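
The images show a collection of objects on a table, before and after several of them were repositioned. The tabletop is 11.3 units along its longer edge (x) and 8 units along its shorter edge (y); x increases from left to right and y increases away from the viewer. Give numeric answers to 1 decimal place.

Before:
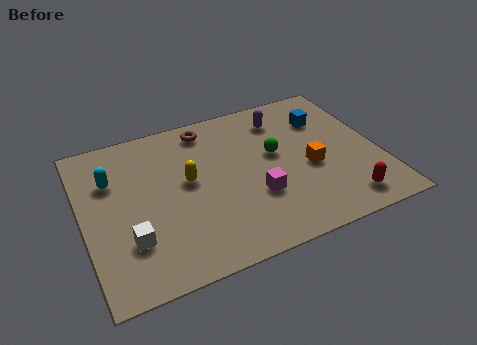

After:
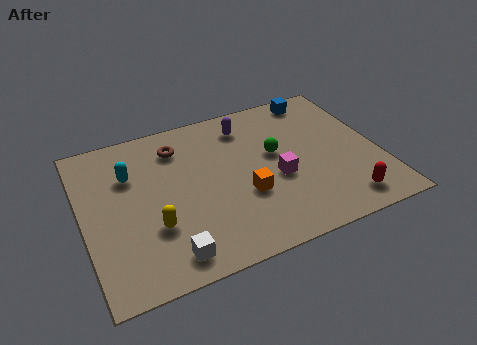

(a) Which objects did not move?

the green sphere and the red capsule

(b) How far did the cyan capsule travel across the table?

0.7

The cyan capsule was near (1.2, 5.5) before and (1.9, 5.5) after, so it travelled √(0.7² + 0.0²) ≈ 0.7 units.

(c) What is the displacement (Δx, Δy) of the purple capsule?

(-1.4, 0.1)

The purple capsule started near (7.9, 6.4) and ended near (6.5, 6.5).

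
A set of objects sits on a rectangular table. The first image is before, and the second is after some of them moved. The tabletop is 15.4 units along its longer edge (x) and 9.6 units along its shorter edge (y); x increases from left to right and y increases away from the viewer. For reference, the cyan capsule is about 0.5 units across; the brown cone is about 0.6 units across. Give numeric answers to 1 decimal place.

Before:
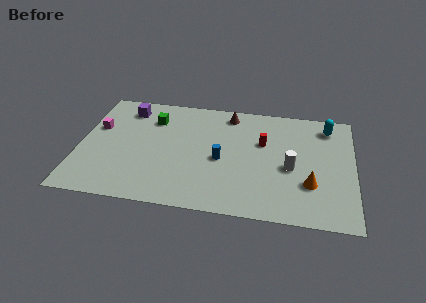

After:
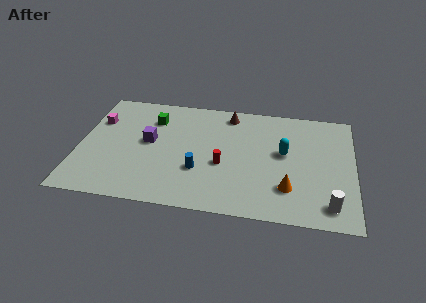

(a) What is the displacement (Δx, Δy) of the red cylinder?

(-2.2, -2.2)

The red cylinder started near (10.3, 6.1) and ended near (8.1, 3.9).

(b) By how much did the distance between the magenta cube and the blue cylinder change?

-0.5

The distance was about 7.3 in the first image and 6.8 in the second, so they moved 0.5 units closer together.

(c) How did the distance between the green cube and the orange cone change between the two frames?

-0.8

The distance was about 9.9 in the first image and 9.1 in the second, so they moved 0.8 units closer together.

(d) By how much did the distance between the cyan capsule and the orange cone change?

-2.2

The distance was about 5.1 in the first image and 2.9 in the second, so they moved 2.2 units closer together.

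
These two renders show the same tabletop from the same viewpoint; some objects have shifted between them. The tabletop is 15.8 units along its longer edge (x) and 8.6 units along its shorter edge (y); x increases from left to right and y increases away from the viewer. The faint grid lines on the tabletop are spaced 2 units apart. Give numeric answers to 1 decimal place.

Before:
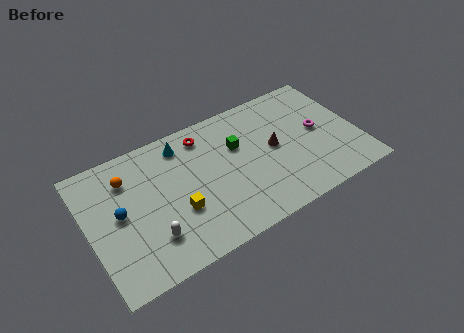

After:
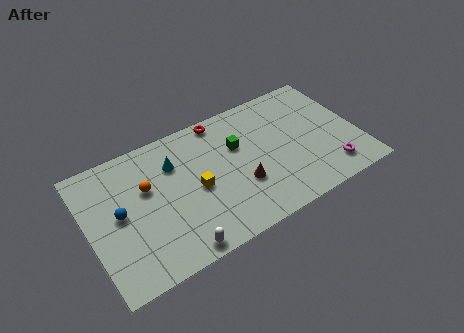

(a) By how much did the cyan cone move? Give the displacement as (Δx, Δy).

(-0.6, -1.0)

The cyan cone started near (5.8, 7.2) and ended near (5.2, 6.2).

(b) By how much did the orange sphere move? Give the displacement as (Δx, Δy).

(1.0, -1.1)

The orange sphere was at about (2.5, 6.5) and moved to about (3.5, 5.4).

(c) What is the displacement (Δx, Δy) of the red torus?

(1.1, 0.6)

From the two frames, the red torus sits at roughly (7.1, 7.2) before and (8.2, 7.8) after.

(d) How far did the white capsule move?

1.9

From (3.3, 2.2) to (4.6, 0.8), the white capsule covered √(1.3² + 1.4²) ≈ 1.9 units.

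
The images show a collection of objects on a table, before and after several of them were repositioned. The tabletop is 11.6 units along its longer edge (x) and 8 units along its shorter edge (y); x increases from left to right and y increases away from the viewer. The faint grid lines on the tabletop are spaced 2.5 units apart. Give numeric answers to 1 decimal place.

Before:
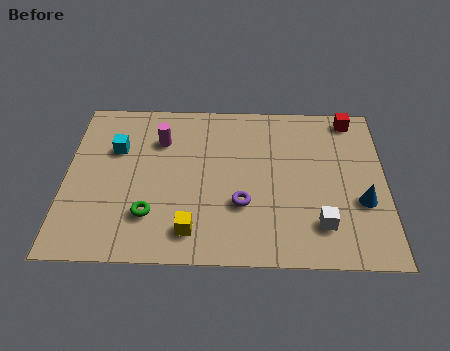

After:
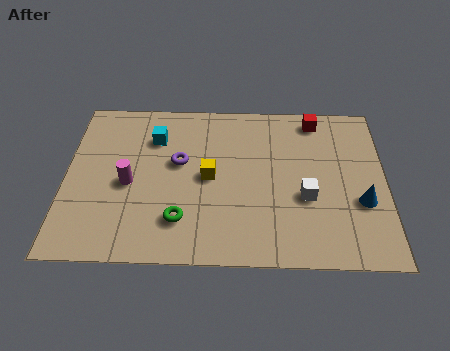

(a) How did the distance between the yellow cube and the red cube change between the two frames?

-3.2

The distance was about 8.1 in the first image and 4.9 in the second, so they moved 3.2 units closer together.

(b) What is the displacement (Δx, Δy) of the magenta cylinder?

(-1.1, -2.2)

From the two frames, the magenta cylinder sits at roughly (3.4, 5.8) before and (2.3, 3.6) after.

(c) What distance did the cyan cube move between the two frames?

1.5

From (1.8, 5.3) to (3.2, 5.9), the cyan cube covered √(1.4² + 0.6²) ≈ 1.5 units.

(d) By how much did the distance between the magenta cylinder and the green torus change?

-1.2

The distance was about 3.7 in the first image and 2.5 in the second, so they moved 1.2 units closer together.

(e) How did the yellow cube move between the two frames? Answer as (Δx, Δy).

(0.6, 2.6)

The yellow cube started near (4.6, 1.4) and ended near (5.2, 4.0).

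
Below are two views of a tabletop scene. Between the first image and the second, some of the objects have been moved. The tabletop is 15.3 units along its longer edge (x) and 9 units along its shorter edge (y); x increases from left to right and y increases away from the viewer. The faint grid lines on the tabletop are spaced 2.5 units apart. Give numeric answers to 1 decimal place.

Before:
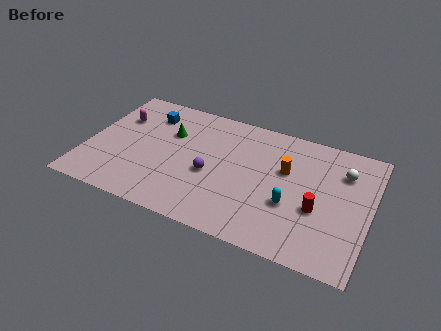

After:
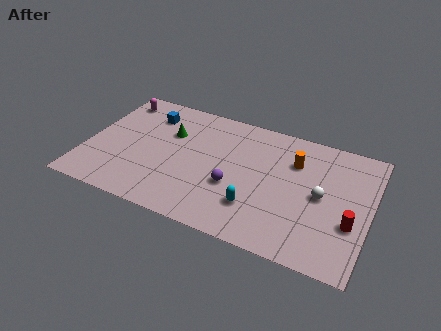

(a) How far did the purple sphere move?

1.4

The purple sphere was near (6.8, 3.8) before and (8.1, 3.4) after, so it travelled √(1.3² + 0.4²) ≈ 1.4 units.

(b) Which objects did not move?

the blue cube and the green cone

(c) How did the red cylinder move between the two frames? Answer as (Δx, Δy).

(1.8, -0.3)

The red cylinder was at about (12.6, 3.5) and moved to about (14.4, 3.2).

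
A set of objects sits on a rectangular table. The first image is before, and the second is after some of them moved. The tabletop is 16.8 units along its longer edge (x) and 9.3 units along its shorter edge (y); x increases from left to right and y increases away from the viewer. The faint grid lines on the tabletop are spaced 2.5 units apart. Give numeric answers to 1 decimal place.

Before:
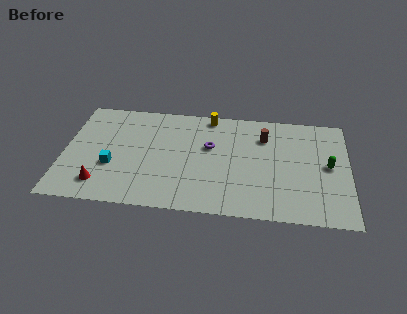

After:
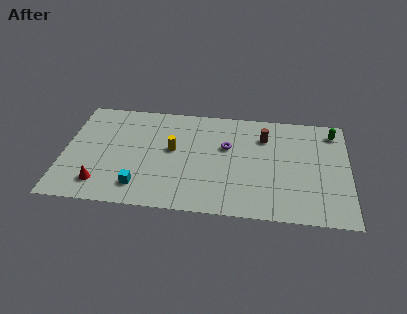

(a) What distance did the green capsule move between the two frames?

3.0

The green capsule was near (15.6, 4.8) before and (15.9, 7.8) after, so it travelled √(0.3² + 3.0²) ≈ 3.0 units.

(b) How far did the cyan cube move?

2.3

From (2.9, 3.4) to (4.6, 1.8), the cyan cube covered √(1.7² + 1.6²) ≈ 2.3 units.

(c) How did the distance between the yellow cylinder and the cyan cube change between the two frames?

-3.7

Before: roughly 7.5 units apart; after: 3.8. That's 3.7 units closer together.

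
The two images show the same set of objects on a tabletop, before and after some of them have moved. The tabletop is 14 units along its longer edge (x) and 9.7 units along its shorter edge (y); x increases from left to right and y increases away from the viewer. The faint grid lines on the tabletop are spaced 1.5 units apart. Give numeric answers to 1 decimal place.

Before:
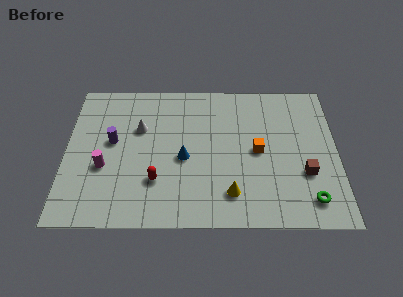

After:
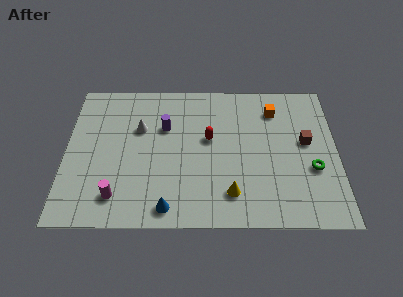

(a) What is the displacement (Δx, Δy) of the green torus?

(0.2, 2.0)

The green torus was at about (12.5, 1.6) and moved to about (12.7, 3.6).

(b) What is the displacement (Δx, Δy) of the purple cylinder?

(2.7, 1.0)

The purple cylinder started near (2.4, 5.4) and ended near (5.1, 6.4).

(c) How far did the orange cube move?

2.9

The orange cube moved from about (9.9, 4.8) to (10.8, 7.6), a distance of √(0.9² + 2.8²) ≈ 2.9.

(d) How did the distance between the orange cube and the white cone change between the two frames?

+0.8

Before: roughly 6.3 units apart; after: 7.1. That's 0.8 units further apart.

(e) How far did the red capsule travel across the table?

3.9

The red capsule moved from about (4.7, 2.8) to (7.4, 5.6), a distance of √(2.7² + 2.8²) ≈ 3.9.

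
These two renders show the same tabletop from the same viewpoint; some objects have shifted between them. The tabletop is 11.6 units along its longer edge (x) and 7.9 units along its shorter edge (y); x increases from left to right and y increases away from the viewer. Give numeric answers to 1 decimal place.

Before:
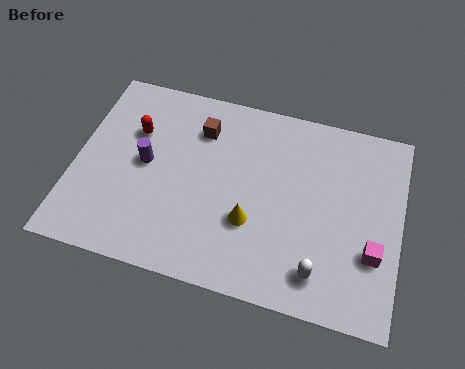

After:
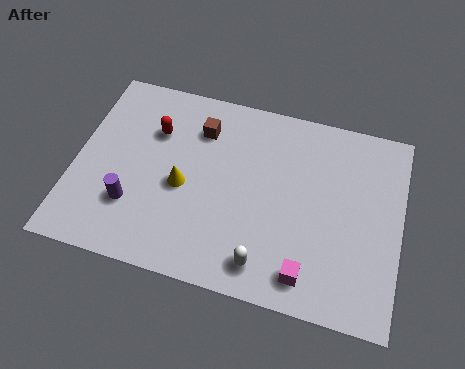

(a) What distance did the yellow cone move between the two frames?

2.6

From (6.4, 2.7) to (3.9, 3.5), the yellow cone covered √(2.5² + 0.8²) ≈ 2.6 units.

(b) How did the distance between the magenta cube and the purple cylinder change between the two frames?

-1.9

The distance was about 8.3 in the first image and 6.4 in the second, so they moved 1.9 units closer together.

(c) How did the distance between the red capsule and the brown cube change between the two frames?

-0.7

They were about 2.4 units apart before and 1.7 after — 0.7 units closer together.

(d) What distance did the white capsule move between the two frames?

1.9

The white capsule was near (8.9, 1.4) before and (7.0, 1.2) after, so it travelled √(1.9² + 0.2²) ≈ 1.9 units.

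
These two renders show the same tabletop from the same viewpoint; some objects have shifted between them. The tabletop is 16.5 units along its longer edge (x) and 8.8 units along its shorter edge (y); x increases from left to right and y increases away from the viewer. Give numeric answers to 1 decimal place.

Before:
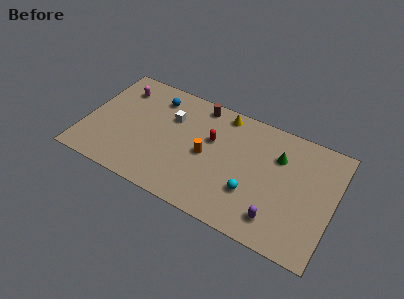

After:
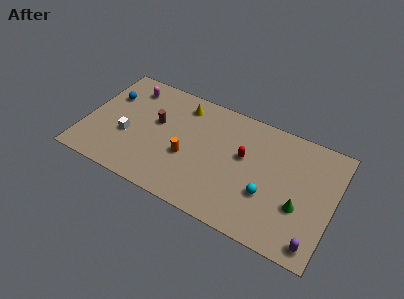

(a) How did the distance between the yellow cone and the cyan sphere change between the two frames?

+1.9

They were about 5.6 units apart before and 7.5 after — 1.9 units further apart.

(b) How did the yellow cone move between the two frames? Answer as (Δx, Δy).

(-2.7, -0.5)

The yellow cone was at about (8.8, 7.8) and moved to about (6.1, 7.3).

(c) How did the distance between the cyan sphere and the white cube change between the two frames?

+2.8

They were about 6.6 units apart before and 9.4 after — 2.8 units further apart.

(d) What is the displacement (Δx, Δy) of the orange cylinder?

(-1.2, -0.7)

From the two frames, the orange cylinder sits at roughly (8.1, 4.2) before and (6.9, 3.5) after.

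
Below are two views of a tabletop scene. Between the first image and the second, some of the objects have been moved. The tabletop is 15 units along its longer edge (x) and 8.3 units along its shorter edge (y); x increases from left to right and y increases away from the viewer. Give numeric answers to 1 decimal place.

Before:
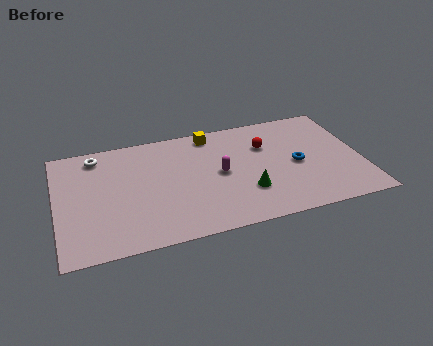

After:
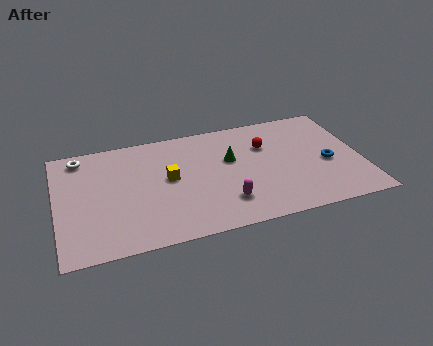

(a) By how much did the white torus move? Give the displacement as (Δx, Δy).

(-0.8, 0.1)

The white torus was at about (2.1, 7.1) and moved to about (1.3, 7.2).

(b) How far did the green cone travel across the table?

2.7

The green cone moved from about (9.2, 2.5) to (8.6, 5.1), a distance of √(0.6² + 2.6²) ≈ 2.7.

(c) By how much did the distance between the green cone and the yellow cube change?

-1.8

The distance was about 5.0 in the first image and 3.2 in the second, so they moved 1.8 units closer together.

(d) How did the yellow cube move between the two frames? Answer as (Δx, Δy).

(-2.3, -2.8)

From the two frames, the yellow cube sits at roughly (7.8, 7.3) before and (5.5, 4.5) after.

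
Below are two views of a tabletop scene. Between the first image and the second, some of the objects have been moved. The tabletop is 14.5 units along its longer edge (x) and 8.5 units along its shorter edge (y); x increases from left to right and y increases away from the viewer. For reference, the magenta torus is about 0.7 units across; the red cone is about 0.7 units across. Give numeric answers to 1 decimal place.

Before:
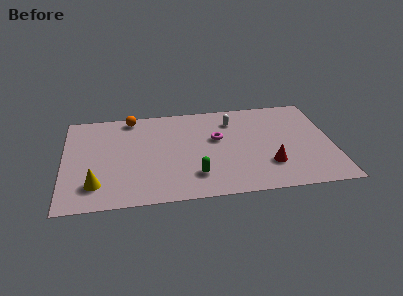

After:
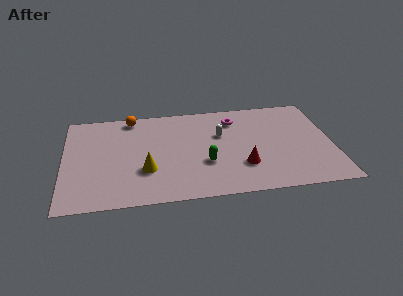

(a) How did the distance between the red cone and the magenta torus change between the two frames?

+0.4

The distance was about 3.8 in the first image and 4.2 in the second, so they moved 0.4 units further apart.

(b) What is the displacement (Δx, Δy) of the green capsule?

(0.6, 1.0)

From the two frames, the green capsule sits at roughly (7.0, 2.0) before and (7.6, 3.0) after.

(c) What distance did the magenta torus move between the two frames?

1.9

The magenta torus moved from about (8.3, 5.1) to (9.3, 6.7), a distance of √(1.0² + 1.6²) ≈ 1.9.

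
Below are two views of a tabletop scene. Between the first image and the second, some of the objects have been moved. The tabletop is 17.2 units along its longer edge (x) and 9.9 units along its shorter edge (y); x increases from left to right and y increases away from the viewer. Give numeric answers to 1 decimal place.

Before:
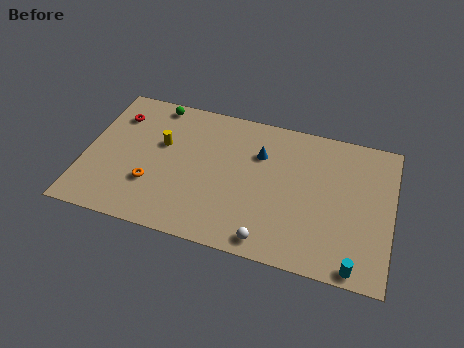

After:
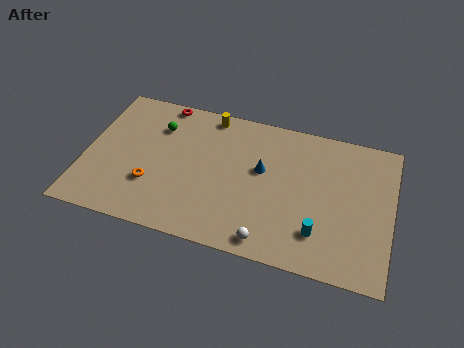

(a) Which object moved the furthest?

the yellow cylinder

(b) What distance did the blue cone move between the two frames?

1.1

The blue cone moved from about (9.7, 6.9) to (9.9, 5.8), a distance of √(0.2² + 1.1²) ≈ 1.1.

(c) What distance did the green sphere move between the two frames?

1.6

The green sphere moved from about (3.6, 8.9) to (3.9, 7.3), a distance of √(0.3² + 1.6²) ≈ 1.6.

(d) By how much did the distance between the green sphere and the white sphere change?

-1.4

The distance was about 10.5 in the first image and 9.1 in the second, so they moved 1.4 units closer together.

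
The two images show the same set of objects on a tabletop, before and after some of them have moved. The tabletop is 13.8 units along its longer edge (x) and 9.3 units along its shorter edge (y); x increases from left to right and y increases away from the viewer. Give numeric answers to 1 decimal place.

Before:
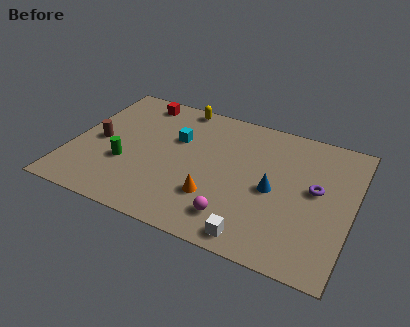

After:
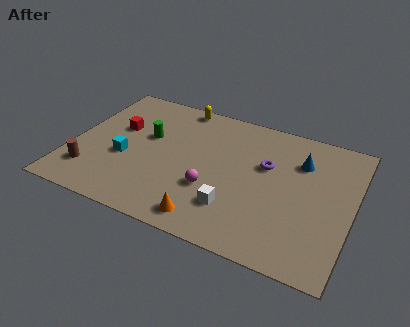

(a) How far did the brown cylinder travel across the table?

2.3

The brown cylinder moved from about (1.3, 4.4) to (1.2, 2.1), a distance of √(0.1² + 2.3²) ≈ 2.3.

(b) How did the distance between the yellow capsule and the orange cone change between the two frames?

+1.4

The distance was about 6.3 in the first image and 7.7 in the second, so they moved 1.4 units further apart.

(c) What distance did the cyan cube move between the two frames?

3.3

The cyan cube was near (5.0, 6.0) before and (2.7, 3.7) after, so it travelled √(2.3² + 2.3²) ≈ 3.3 units.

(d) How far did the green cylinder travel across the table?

2.4

From (2.8, 3.3) to (3.6, 5.6), the green cylinder covered √(0.8² + 2.3²) ≈ 2.4 units.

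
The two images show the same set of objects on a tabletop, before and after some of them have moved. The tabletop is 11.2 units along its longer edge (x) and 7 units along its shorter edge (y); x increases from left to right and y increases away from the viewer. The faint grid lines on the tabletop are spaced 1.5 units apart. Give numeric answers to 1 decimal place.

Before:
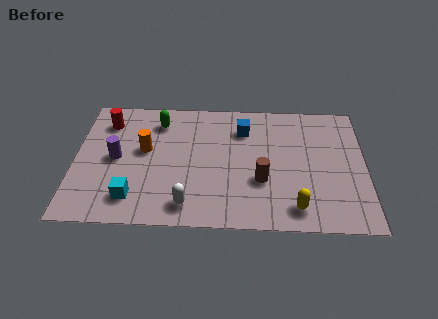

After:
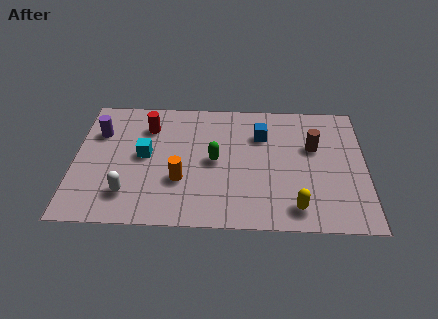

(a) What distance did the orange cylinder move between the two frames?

2.1

The orange cylinder was near (2.7, 4.0) before and (4.1, 2.4) after, so it travelled √(1.4² + 1.6²) ≈ 2.1 units.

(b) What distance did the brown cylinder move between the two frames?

2.8

The brown cylinder moved from about (7.2, 2.5) to (9.2, 4.4), a distance of √(2.0² + 1.9²) ≈ 2.8.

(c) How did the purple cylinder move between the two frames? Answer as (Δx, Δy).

(-0.7, 1.4)

The purple cylinder started near (1.6, 3.5) and ended near (0.9, 4.9).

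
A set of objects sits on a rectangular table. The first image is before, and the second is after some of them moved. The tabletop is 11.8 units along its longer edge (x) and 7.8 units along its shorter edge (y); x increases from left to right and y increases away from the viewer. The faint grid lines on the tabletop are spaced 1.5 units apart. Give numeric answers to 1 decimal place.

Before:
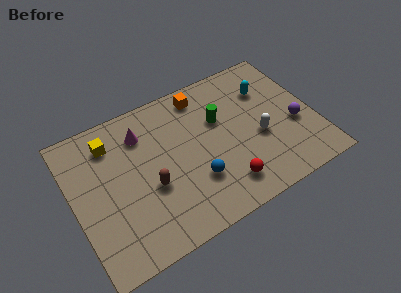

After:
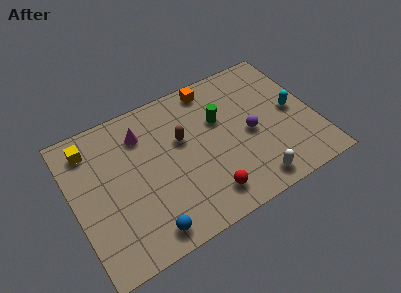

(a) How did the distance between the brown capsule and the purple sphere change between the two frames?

-3.8

The distance was about 7.2 in the first image and 3.4 in the second, so they moved 3.8 units closer together.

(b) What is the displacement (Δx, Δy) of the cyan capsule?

(1.0, -1.7)

The cyan capsule started near (9.8, 5.6) and ended near (10.8, 3.9).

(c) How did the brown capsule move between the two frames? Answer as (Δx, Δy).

(1.8, 1.7)

The brown capsule started near (3.6, 3.1) and ended near (5.4, 4.8).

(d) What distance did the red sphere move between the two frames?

0.9

The red sphere was near (7.0, 1.5) before and (6.1, 1.4) after, so it travelled √(0.9² + 0.1²) ≈ 0.9 units.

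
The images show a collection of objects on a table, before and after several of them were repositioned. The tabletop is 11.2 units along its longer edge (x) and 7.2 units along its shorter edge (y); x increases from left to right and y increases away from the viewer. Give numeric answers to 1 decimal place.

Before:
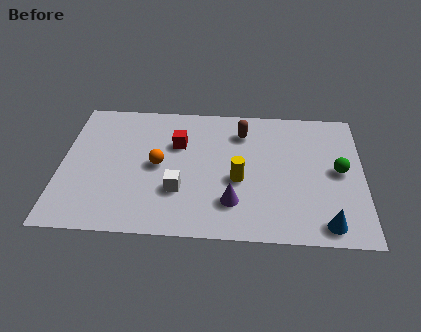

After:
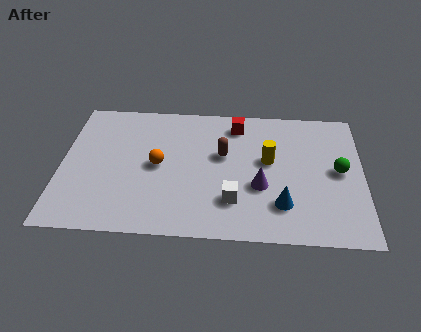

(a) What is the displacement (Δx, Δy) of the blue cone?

(-1.6, 0.9)

From the two frames, the blue cone sits at roughly (9.8, 0.9) before and (8.2, 1.8) after.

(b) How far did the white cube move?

2.0

From (4.4, 2.3) to (6.4, 1.9), the white cube covered √(2.0² + 0.4²) ≈ 2.0 units.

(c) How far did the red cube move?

2.5

The red cube moved from about (4.3, 4.8) to (6.5, 6.0), a distance of √(2.2² + 1.2²) ≈ 2.5.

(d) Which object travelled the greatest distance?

the red cube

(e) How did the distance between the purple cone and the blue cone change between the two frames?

-2.3

The distance was about 3.5 in the first image and 1.2 in the second, so they moved 2.3 units closer together.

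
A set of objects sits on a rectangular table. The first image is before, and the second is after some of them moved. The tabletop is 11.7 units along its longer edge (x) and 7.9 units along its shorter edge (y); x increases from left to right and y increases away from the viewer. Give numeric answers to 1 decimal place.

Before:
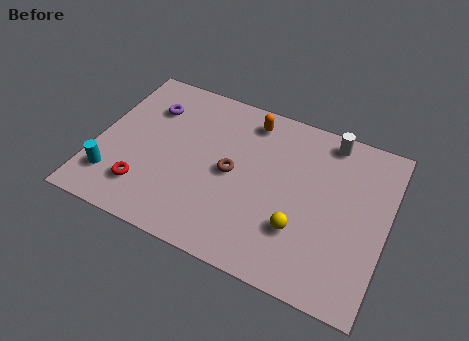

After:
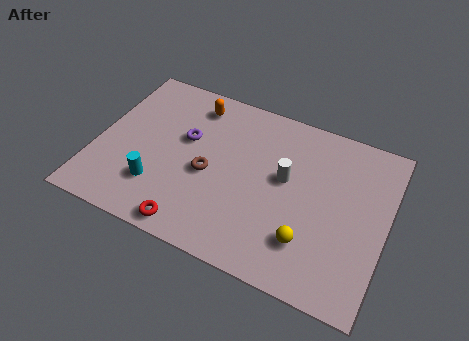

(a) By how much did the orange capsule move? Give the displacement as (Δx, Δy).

(-2.3, -0.1)

The orange capsule was at about (5.9, 6.7) and moved to about (3.6, 6.6).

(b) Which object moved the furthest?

the white cylinder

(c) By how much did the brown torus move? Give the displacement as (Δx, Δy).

(-0.9, -0.4)

The brown torus was at about (5.5, 3.9) and moved to about (4.6, 3.5).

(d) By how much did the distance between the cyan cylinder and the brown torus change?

-2.7

Before: roughly 5.1 units apart; after: 2.4. That's 2.7 units closer together.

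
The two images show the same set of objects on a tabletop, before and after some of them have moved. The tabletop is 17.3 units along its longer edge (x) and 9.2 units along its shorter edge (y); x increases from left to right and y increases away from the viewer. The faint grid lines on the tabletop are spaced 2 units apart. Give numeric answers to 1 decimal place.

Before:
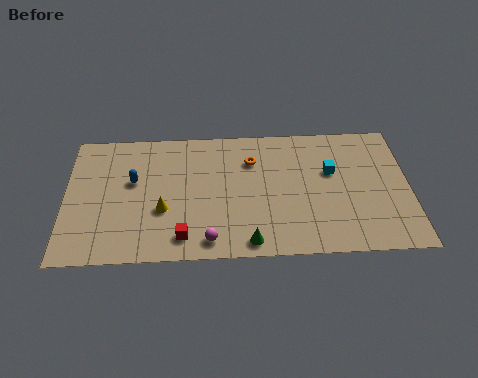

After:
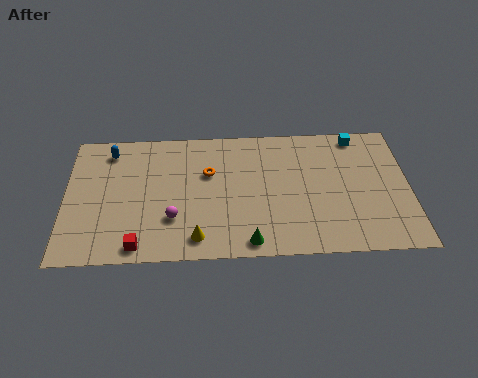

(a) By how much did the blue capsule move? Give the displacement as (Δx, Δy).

(-1.2, 2.2)

From the two frames, the blue capsule sits at roughly (3.4, 5.5) before and (2.2, 7.7) after.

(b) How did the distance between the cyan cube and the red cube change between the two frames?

+4.6

Before: roughly 8.6 units apart; after: 13.2. That's 4.6 units further apart.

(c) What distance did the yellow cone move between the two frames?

2.6

From (4.9, 3.4) to (6.6, 1.4), the yellow cone covered √(1.7² + 2.0²) ≈ 2.6 units.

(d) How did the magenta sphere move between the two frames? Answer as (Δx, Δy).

(-1.8, 1.6)

From the two frames, the magenta sphere sits at roughly (7.2, 1.2) before and (5.4, 2.8) after.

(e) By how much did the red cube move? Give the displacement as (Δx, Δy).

(-2.2, -0.5)

The red cube started near (5.9, 1.5) and ended near (3.7, 1.0).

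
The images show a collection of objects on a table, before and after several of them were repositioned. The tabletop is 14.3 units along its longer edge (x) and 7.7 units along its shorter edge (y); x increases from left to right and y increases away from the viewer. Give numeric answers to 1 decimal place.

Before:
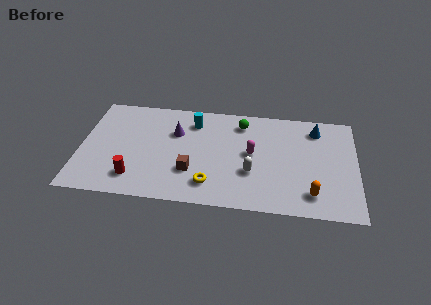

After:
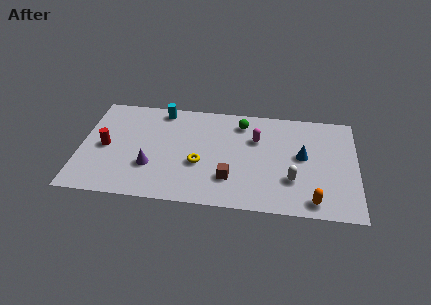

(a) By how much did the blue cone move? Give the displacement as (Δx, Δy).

(-0.7, -2.1)

From the two frames, the blue cone sits at roughly (12.2, 6.3) before and (11.5, 4.2) after.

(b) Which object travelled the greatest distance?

the purple cone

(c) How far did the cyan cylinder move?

1.8

From (5.8, 6.1) to (4.1, 6.8), the cyan cylinder covered √(1.7² + 0.7²) ≈ 1.8 units.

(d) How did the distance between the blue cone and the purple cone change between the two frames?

+0.6

Before: roughly 7.4 units apart; after: 8.0. That's 0.6 units further apart.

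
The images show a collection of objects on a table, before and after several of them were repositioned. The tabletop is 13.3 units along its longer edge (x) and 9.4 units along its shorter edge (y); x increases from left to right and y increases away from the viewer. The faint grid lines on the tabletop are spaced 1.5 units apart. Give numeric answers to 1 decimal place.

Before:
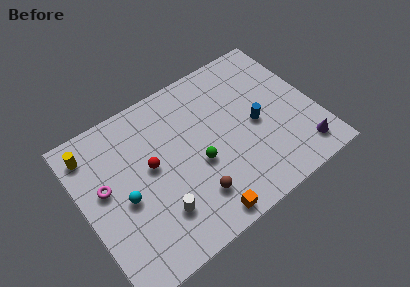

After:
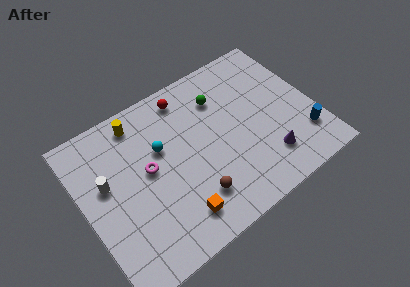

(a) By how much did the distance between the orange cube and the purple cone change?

-0.6

They were about 6.0 units apart before and 5.4 after — 0.6 units closer together.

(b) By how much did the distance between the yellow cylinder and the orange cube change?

-2.1

They were about 8.6 units apart before and 6.5 after — 2.1 units closer together.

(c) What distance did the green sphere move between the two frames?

3.6

From (6.4, 3.9) to (8.3, 7.0), the green sphere covered √(1.9² + 3.1²) ≈ 3.6 units.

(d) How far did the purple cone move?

2.0

The purple cone moved from about (12.0, 1.5) to (10.1, 2.1), a distance of √(1.9² + 0.6²) ≈ 2.0.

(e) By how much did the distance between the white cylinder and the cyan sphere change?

+0.8

Before: roughly 2.4 units apart; after: 3.2. That's 0.8 units further apart.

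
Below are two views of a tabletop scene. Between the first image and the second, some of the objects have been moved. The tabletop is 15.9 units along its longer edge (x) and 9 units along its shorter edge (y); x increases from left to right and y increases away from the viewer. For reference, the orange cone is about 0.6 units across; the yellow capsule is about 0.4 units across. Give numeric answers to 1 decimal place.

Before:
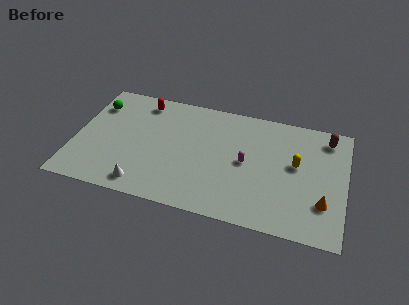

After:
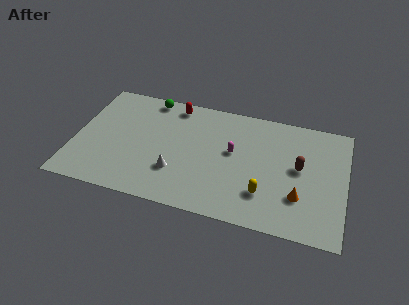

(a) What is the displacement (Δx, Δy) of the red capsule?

(1.9, 0.2)

From the two frames, the red capsule sits at roughly (3.7, 7.7) before and (5.6, 7.9) after.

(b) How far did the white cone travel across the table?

2.3

From (4.3, 1.2) to (6.1, 2.7), the white cone covered √(1.8² + 1.5²) ≈ 2.3 units.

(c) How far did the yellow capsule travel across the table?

3.2

The yellow capsule moved from about (13.0, 5.1) to (11.3, 2.4), a distance of √(1.7² + 2.7²) ≈ 3.2.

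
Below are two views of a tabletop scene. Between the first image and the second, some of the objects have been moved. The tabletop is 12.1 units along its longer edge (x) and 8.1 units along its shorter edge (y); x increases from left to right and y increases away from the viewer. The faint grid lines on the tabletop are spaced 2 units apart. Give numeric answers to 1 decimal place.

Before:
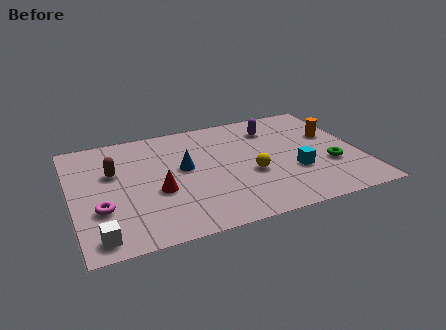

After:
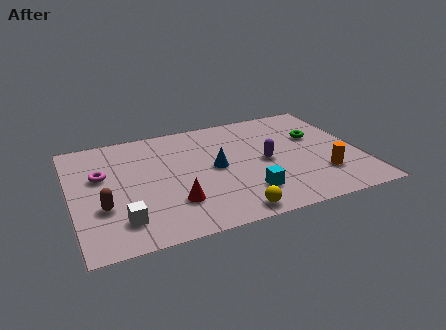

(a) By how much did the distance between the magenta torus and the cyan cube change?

-1.5

They were about 8.1 units apart before and 6.6 after — 1.5 units closer together.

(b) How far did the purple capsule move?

2.5

The purple capsule moved from about (8.7, 6.3) to (8.1, 3.9), a distance of √(0.6² + 2.4²) ≈ 2.5.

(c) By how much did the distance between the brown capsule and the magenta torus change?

-0.3

They were about 2.5 units apart before and 2.2 after — 0.3 units closer together.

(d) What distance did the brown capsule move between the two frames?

2.4

The brown capsule was near (1.8, 5.1) before and (1.2, 2.8) after, so it travelled √(0.6² + 2.3²) ≈ 2.4 units.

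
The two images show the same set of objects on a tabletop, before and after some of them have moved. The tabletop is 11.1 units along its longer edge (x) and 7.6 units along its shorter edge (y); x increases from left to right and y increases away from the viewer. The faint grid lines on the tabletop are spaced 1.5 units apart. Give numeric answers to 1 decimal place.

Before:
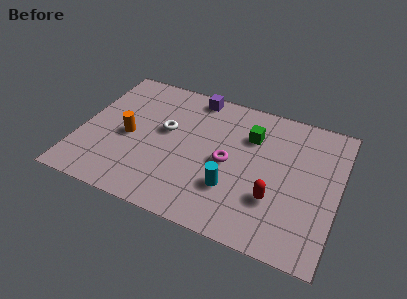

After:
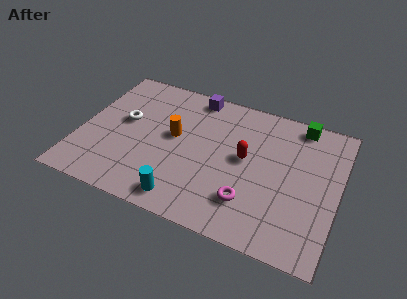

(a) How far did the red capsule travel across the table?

2.2

The red capsule moved from about (8.5, 2.4) to (7.1, 4.1), a distance of √(1.4² + 1.7²) ≈ 2.2.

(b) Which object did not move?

the purple cube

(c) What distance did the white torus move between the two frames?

1.8

The white torus was near (3.6, 4.4) before and (1.8, 4.3) after, so it travelled √(1.8² + 0.1²) ≈ 1.8 units.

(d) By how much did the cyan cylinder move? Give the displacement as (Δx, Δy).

(-1.9, -1.3)

From the two frames, the cyan cylinder sits at roughly (6.7, 2.3) before and (4.8, 1.0) after.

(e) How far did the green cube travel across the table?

2.4

The green cube moved from about (7.2, 5.4) to (9.2, 6.8), a distance of √(2.0² + 1.4²) ≈ 2.4.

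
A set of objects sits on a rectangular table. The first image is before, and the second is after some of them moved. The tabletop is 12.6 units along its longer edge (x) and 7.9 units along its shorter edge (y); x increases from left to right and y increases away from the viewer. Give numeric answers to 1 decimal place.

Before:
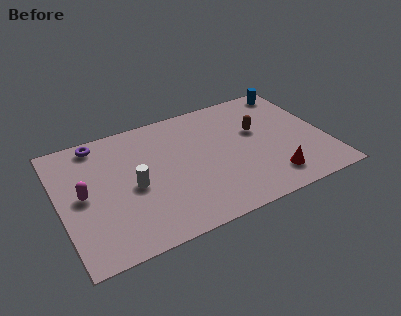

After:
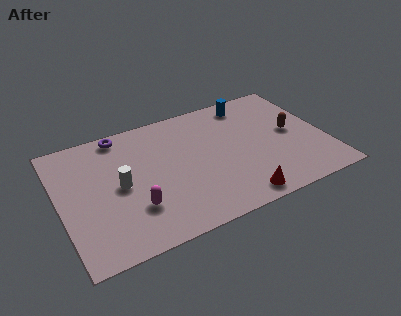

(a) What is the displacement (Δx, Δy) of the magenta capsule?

(2.2, -1.7)

The magenta capsule was at about (1.1, 4.0) and moved to about (3.3, 2.3).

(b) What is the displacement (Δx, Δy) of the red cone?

(-1.7, -0.6)

The red cone was at about (9.7, 1.5) and moved to about (8.0, 0.9).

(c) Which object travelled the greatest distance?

the magenta capsule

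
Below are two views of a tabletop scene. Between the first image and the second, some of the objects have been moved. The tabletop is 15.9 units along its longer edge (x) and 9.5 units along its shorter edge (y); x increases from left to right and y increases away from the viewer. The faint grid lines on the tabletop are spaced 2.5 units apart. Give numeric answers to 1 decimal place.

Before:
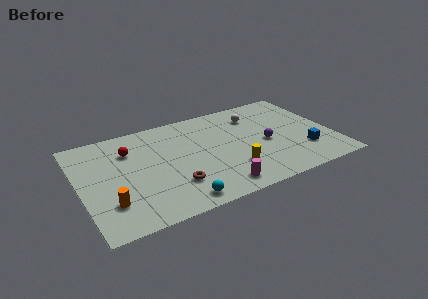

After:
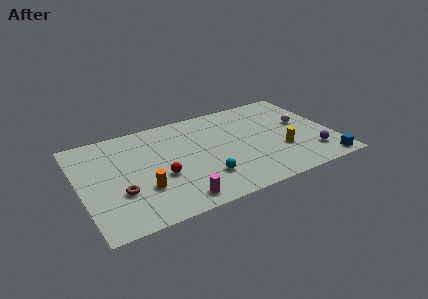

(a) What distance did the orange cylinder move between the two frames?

2.2

The orange cylinder moved from about (1.6, 2.5) to (3.7, 3.0), a distance of √(2.1² + 0.5²) ≈ 2.2.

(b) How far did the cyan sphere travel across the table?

2.3

The cyan sphere was near (5.7, 1.1) before and (7.5, 2.5) after, so it travelled √(1.8² + 1.4²) ≈ 2.3 units.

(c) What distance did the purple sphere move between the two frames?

3.4

From (11.7, 4.3) to (14.3, 2.1), the purple sphere covered √(2.6² + 2.2²) ≈ 3.4 units.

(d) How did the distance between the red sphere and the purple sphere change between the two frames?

+0.7

The distance was about 8.8 in the first image and 9.5 in the second, so they moved 0.7 units further apart.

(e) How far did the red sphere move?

3.6

The red sphere was near (3.3, 6.9) before and (4.9, 3.7) after, so it travelled √(1.6² + 3.2²) ≈ 3.6 units.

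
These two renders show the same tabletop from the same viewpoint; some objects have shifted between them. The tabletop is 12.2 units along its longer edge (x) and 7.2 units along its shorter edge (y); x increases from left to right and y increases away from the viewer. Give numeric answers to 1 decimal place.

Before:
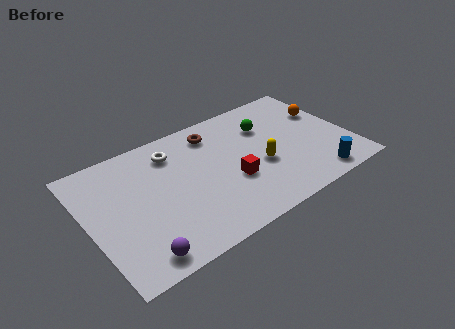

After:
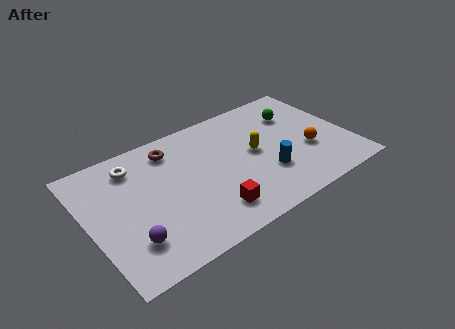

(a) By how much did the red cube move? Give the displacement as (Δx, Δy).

(-1.2, -1.2)

The red cube started near (6.5, 2.7) and ended near (5.3, 1.5).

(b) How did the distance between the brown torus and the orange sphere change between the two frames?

+1.5

Before: roughly 5.3 units apart; after: 6.8. That's 1.5 units further apart.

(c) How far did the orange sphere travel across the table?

2.3

The orange sphere was near (11.4, 4.7) before and (10.2, 2.7) after, so it travelled √(1.2² + 2.0²) ≈ 2.3 units.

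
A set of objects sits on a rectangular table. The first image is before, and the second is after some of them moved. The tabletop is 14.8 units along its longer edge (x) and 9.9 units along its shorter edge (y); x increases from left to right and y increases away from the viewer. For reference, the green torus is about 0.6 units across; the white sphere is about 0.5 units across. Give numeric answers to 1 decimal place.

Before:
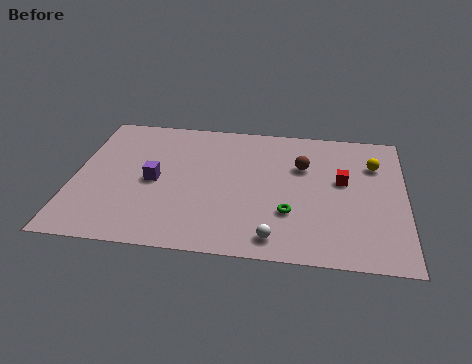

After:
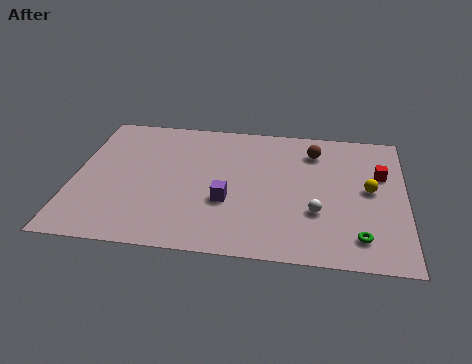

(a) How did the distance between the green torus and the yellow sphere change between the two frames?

-2.0

They were about 5.4 units apart before and 3.4 after — 2.0 units closer together.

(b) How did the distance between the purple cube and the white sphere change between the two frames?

-2.5

The distance was about 6.5 in the first image and 4.0 in the second, so they moved 2.5 units closer together.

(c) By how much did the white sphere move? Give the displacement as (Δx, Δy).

(1.8, 2.0)

The white sphere was at about (9.1, 1.3) and moved to about (10.9, 3.3).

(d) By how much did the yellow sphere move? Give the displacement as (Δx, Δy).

(-0.2, -1.9)

The yellow sphere was at about (13.4, 7.1) and moved to about (13.2, 5.2).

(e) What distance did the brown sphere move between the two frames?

1.3

The brown sphere moved from about (10.2, 6.6) to (10.7, 7.8), a distance of √(0.5² + 1.2²) ≈ 1.3.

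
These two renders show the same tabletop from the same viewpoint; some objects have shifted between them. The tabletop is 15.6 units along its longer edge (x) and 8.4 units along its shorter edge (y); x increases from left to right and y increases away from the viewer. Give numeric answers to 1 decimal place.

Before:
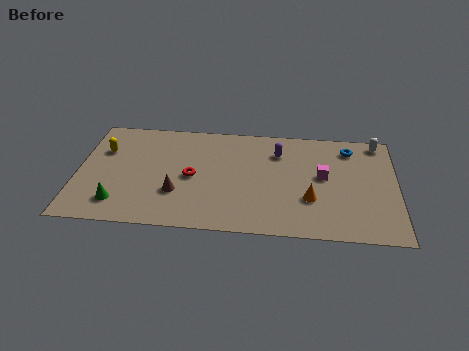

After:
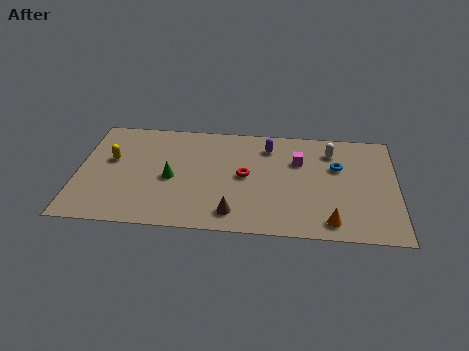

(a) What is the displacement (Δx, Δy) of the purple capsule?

(-0.5, 0.4)

From the two frames, the purple capsule sits at roughly (9.8, 6.3) before and (9.3, 6.7) after.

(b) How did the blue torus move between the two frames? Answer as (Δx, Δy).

(-0.6, -1.5)

From the two frames, the blue torus sits at roughly (13.3, 6.9) before and (12.7, 5.4) after.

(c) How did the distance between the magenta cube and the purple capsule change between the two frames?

-1.0

The distance was about 2.8 in the first image and 1.8 in the second, so they moved 1.0 units closer together.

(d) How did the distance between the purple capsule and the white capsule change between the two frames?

-1.9

Before: roughly 5.0 units apart; after: 3.1. That's 1.9 units closer together.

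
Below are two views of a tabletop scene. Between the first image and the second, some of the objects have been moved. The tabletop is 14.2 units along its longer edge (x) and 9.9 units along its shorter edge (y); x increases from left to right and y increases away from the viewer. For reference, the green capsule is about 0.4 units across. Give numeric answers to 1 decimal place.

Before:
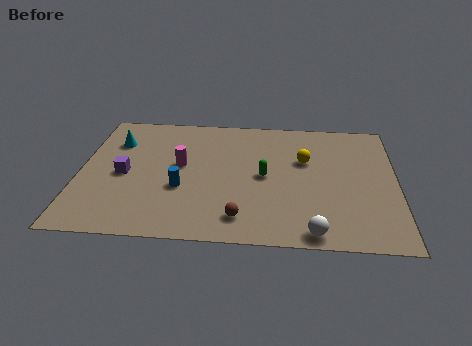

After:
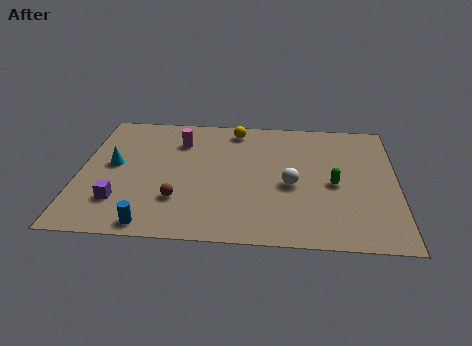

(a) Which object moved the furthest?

the yellow sphere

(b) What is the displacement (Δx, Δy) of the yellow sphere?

(-3.2, 2.3)

From the two frames, the yellow sphere sits at roughly (10.1, 6.3) before and (6.9, 8.6) after.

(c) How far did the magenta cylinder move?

1.9

From (4.5, 5.5) to (4.4, 7.4), the magenta cylinder covered √(0.1² + 1.9²) ≈ 1.9 units.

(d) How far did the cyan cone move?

1.9

The cyan cone was near (1.5, 7.2) before and (1.5, 5.3) after, so it travelled √(0.0² + 1.9²) ≈ 1.9 units.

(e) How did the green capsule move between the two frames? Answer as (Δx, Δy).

(3.1, -0.4)

The green capsule started near (8.3, 4.9) and ended near (11.4, 4.5).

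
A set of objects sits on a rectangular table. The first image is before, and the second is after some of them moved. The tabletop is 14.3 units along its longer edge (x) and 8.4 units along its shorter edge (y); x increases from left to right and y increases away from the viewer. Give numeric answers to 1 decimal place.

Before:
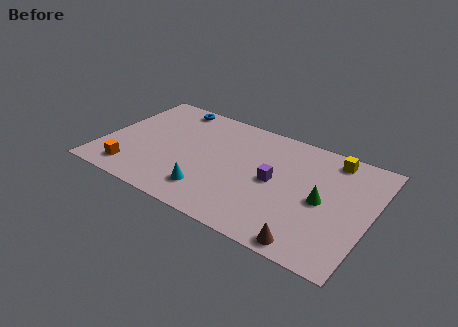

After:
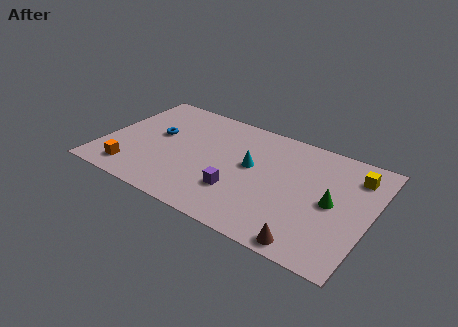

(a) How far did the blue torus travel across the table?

2.7

The blue torus was near (3.0, 7.5) before and (2.7, 4.8) after, so it travelled √(0.3² + 2.7²) ≈ 2.7 units.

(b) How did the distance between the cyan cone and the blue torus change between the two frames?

-1.3

Before: roughly 6.5 units apart; after: 5.2. That's 1.3 units closer together.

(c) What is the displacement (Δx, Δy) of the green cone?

(0.5, 0.1)

From the two frames, the green cone sits at roughly (11.8, 4.0) before and (12.3, 4.1) after.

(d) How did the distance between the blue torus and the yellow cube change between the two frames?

+1.8

The distance was about 8.9 in the first image and 10.7 in the second, so they moved 1.8 units further apart.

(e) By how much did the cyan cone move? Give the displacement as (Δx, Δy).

(1.8, 2.9)

The cyan cone started near (6.1, 1.8) and ended near (7.9, 4.7).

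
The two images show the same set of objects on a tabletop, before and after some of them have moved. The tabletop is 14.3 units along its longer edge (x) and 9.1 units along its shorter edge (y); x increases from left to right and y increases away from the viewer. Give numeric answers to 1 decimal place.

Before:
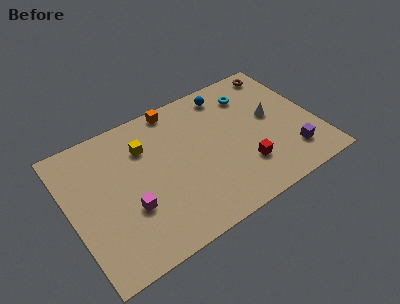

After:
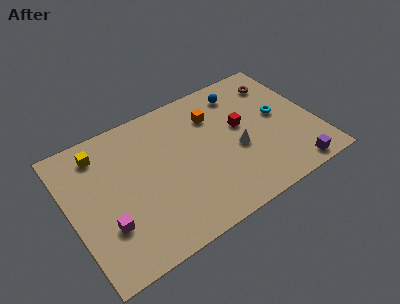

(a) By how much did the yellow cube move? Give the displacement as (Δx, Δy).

(-2.5, 0.9)

The yellow cube was at about (4.6, 6.6) and moved to about (2.1, 7.5).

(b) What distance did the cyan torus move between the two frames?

2.6

The cyan torus was near (11.0, 7.1) before and (12.3, 4.9) after, so it travelled √(1.3² + 2.2²) ≈ 2.6 units.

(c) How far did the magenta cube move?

1.5

From (3.2, 3.2) to (1.8, 2.8), the magenta cube covered √(1.4² + 0.4²) ≈ 1.5 units.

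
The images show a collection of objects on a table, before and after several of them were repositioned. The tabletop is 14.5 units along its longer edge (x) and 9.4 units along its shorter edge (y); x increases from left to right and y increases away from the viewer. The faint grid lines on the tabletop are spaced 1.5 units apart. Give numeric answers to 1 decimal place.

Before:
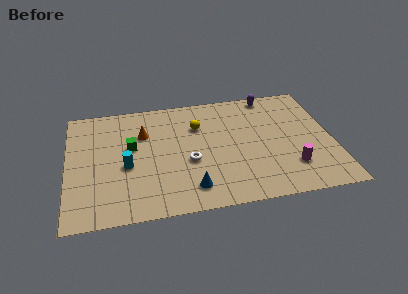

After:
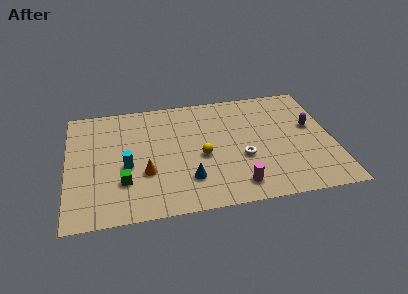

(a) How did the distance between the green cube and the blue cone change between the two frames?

-1.4

They were about 4.9 units apart before and 3.5 after — 1.4 units closer together.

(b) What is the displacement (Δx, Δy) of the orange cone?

(0.0, -3.2)

The orange cone started near (4.2, 6.5) and ended near (4.2, 3.3).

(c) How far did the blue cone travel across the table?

0.7

The blue cone moved from about (6.6, 1.7) to (6.5, 2.4), a distance of √(0.1² + 0.7²) ≈ 0.7.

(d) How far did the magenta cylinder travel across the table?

3.1

From (12.1, 2.4) to (9.1, 1.5), the magenta cylinder covered √(3.0² + 0.9²) ≈ 3.1 units.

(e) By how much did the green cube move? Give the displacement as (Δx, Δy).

(-0.5, -2.7)

The green cube started near (3.5, 5.5) and ended near (3.0, 2.8).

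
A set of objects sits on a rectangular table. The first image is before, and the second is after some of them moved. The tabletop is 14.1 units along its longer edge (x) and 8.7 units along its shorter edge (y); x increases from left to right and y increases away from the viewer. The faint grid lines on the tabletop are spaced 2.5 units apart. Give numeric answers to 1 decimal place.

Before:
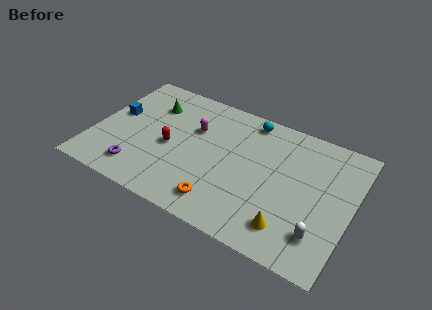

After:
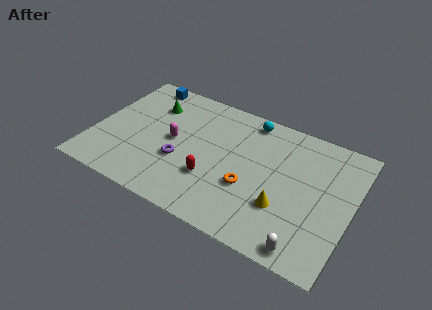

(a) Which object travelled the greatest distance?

the blue cube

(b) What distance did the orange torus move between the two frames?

2.1

The orange torus moved from about (7.4, 1.5) to (8.7, 3.2), a distance of √(1.3² + 1.7²) ≈ 2.1.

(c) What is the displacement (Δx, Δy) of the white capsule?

(-0.6, -1.1)

The white capsule started near (12.7, 2.0) and ended near (12.1, 0.9).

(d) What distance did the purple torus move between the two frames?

2.6

From (2.8, 1.6) to (4.9, 3.2), the purple torus covered √(2.1² + 1.6²) ≈ 2.6 units.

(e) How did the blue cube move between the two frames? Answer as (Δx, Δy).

(1.0, 2.9)

The blue cube was at about (1.0, 4.9) and moved to about (2.0, 7.8).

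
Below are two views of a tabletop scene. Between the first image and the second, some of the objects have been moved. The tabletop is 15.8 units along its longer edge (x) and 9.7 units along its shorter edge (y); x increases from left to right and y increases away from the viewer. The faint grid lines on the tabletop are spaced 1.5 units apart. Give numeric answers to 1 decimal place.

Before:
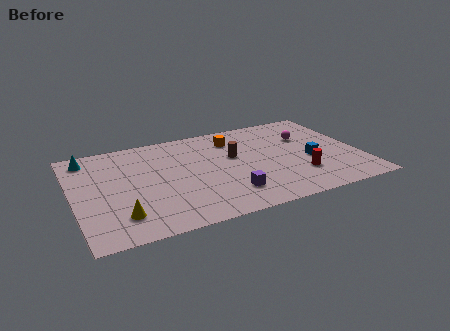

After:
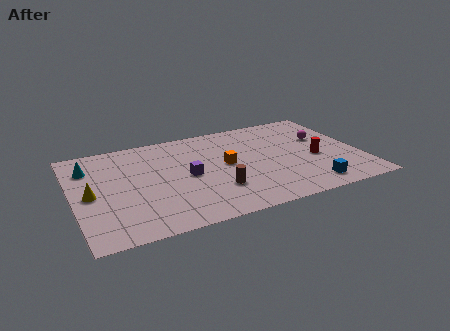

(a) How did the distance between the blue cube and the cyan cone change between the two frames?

+0.3

Before: roughly 12.7 units apart; after: 13.0. That's 0.3 units further apart.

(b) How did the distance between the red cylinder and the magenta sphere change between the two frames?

-1.8

Before: roughly 3.9 units apart; after: 2.1. That's 1.8 units closer together.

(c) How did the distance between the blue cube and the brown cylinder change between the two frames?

+0.7

The distance was about 4.5 in the first image and 5.2 in the second, so they moved 0.7 units further apart.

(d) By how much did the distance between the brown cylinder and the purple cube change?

-1.3

They were about 3.7 units apart before and 2.4 after — 1.3 units closer together.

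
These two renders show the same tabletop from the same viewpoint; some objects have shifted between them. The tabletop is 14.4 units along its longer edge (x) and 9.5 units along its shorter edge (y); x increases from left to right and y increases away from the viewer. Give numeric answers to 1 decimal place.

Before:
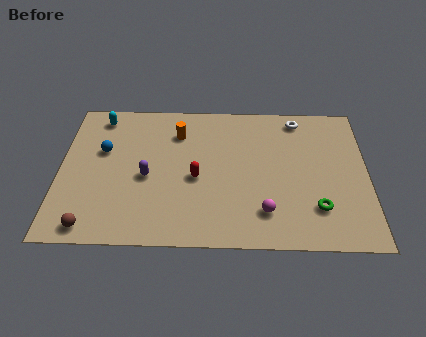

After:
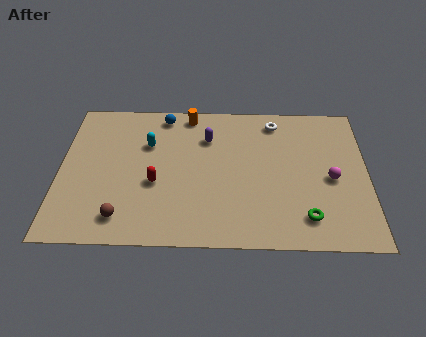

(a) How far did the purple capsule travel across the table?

3.9

From (4.1, 4.2) to (6.9, 6.9), the purple capsule covered √(2.8² + 2.7²) ≈ 3.9 units.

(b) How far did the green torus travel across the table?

0.8

From (12.0, 2.4) to (11.5, 1.8), the green torus covered √(0.5² + 0.6²) ≈ 0.8 units.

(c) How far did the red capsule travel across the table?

1.9

The red capsule was near (6.4, 4.2) before and (4.5, 3.8) after, so it travelled √(1.9² + 0.4²) ≈ 1.9 units.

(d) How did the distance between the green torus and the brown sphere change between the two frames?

-2.0

They were about 10.5 units apart before and 8.5 after — 2.0 units closer together.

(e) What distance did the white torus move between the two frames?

1.1

From (11.2, 8.3) to (10.1, 8.1), the white torus covered √(1.1² + 0.2²) ≈ 1.1 units.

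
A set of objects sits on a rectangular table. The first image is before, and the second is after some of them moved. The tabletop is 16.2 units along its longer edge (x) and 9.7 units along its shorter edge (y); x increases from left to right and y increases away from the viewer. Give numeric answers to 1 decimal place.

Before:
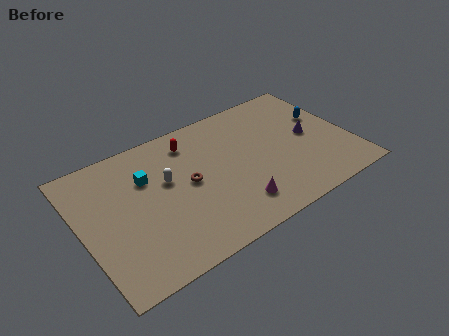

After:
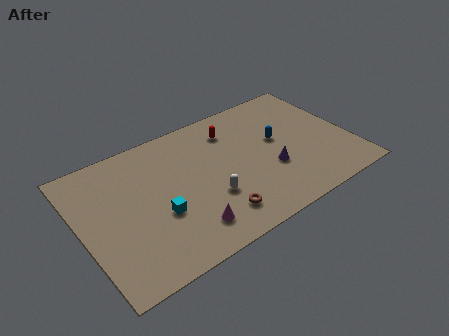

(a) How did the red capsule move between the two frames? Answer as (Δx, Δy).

(2.5, -0.3)

The red capsule was at about (7.0, 7.9) and moved to about (9.5, 7.6).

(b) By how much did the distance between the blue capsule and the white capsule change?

-4.7

The distance was about 9.8 in the first image and 5.1 in the second, so they moved 4.7 units closer together.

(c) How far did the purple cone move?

3.0

From (13.9, 4.9) to (11.2, 3.5), the purple cone covered √(2.7² + 1.4²) ≈ 3.0 units.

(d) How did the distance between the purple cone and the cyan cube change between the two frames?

-3.1

Before: roughly 9.9 units apart; after: 6.8. That's 3.1 units closer together.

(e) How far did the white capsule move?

3.3

The white capsule moved from about (5.2, 5.8) to (7.4, 3.3), a distance of √(2.2² + 2.5²) ≈ 3.3.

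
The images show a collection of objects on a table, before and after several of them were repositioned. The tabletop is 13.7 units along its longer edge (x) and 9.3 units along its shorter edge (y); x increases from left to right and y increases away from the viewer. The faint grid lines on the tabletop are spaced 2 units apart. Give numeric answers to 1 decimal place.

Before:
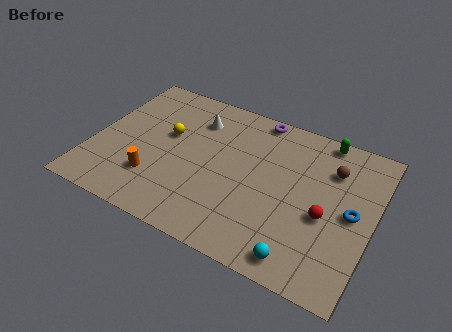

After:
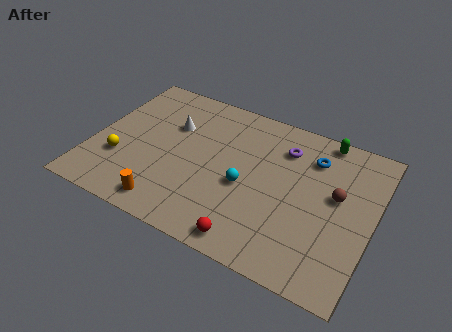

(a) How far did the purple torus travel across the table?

2.1

The purple torus moved from about (7.6, 8.5) to (9.1, 7.1), a distance of √(1.5² + 1.4²) ≈ 2.1.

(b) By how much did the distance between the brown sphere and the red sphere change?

+2.7

They were about 2.9 units apart before and 5.6 after — 2.7 units further apart.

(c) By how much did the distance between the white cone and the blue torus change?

-1.4

Before: roughly 8.4 units apart; after: 7.0. That's 1.4 units closer together.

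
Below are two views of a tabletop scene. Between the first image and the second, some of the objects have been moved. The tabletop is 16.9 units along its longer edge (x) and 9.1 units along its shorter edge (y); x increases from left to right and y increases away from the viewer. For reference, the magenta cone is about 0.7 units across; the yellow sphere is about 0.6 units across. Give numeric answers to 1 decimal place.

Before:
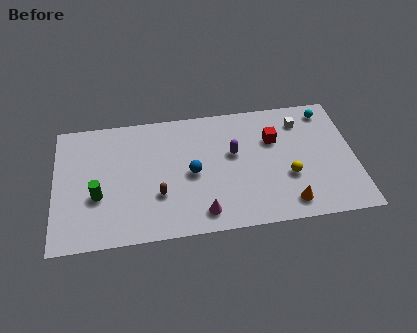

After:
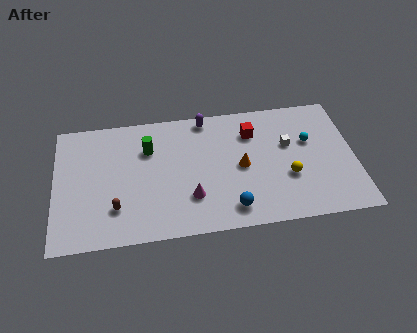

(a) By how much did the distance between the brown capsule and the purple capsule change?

+2.9

The distance was about 4.9 in the first image and 7.8 in the second, so they moved 2.9 units further apart.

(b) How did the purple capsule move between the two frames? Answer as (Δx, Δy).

(-1.5, 2.8)

From the two frames, the purple capsule sits at roughly (10.1, 5.4) before and (8.6, 8.2) after.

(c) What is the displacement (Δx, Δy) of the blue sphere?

(2.1, -2.8)

The blue sphere started near (7.7, 4.3) and ended near (9.8, 1.5).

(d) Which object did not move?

the yellow sphere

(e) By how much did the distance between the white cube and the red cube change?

+0.4

They were about 1.9 units apart before and 2.3 after — 0.4 units further apart.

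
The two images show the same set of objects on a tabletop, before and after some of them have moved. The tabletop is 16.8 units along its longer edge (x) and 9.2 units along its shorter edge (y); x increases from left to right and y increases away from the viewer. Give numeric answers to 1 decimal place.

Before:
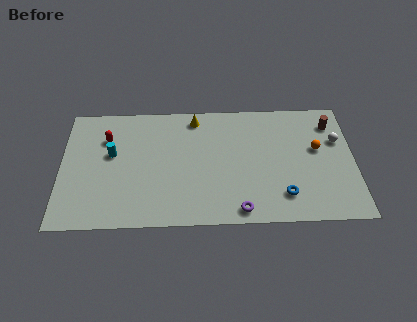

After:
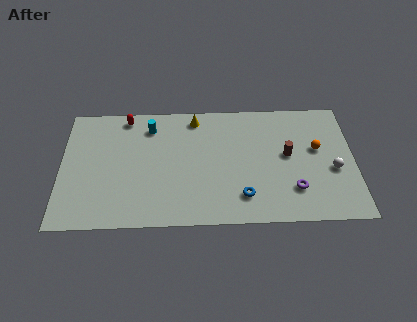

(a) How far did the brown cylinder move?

3.5

The brown cylinder was near (15.6, 7.3) before and (13.0, 5.0) after, so it travelled √(2.6² + 2.3²) ≈ 3.5 units.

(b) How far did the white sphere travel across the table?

2.2

From (15.9, 6.0) to (15.6, 3.8), the white sphere covered √(0.3² + 2.2²) ≈ 2.2 units.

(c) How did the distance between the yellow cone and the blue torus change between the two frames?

-1.2

Before: roughly 7.8 units apart; after: 6.6. That's 1.2 units closer together.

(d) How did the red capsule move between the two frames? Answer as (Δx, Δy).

(1.1, 1.6)

From the two frames, the red capsule sits at roughly (2.6, 6.6) before and (3.7, 8.2) after.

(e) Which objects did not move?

the yellow cone and the orange sphere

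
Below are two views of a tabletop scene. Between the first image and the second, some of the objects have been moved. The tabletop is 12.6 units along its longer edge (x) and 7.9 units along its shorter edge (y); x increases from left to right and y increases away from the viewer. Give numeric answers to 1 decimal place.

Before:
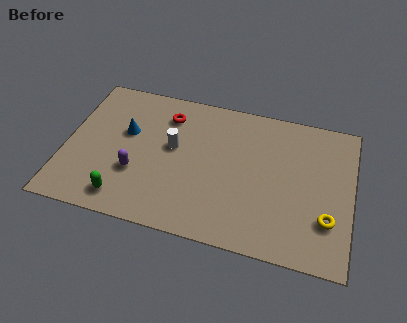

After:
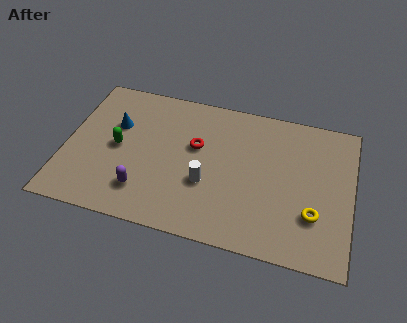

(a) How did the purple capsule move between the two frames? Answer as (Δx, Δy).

(0.4, -0.9)

The purple capsule started near (3.2, 2.7) and ended near (3.6, 1.8).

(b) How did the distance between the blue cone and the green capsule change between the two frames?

-2.4

They were about 3.6 units apart before and 1.2 after — 2.4 units closer together.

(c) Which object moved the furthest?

the green capsule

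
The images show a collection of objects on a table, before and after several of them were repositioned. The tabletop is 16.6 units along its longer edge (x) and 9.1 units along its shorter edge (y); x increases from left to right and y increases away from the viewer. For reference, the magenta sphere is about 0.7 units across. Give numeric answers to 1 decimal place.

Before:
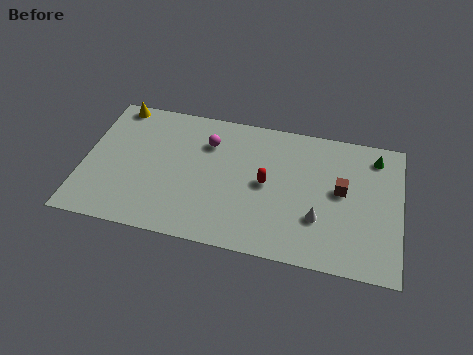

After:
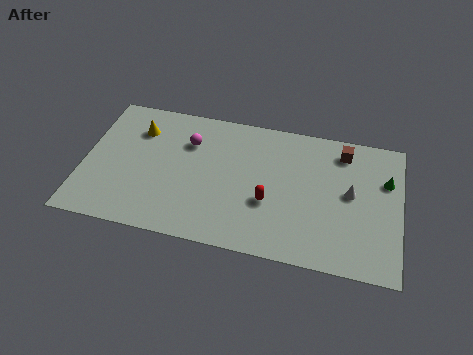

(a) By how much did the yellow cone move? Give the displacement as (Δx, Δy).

(1.3, -1.5)

The yellow cone started near (1.4, 8.3) and ended near (2.7, 6.8).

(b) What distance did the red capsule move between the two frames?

1.2

The red capsule was near (9.6, 4.6) before and (9.8, 3.4) after, so it travelled √(0.2² + 1.2²) ≈ 1.2 units.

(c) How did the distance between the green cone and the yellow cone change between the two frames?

-0.7

They were about 13.8 units apart before and 13.1 after — 0.7 units closer together.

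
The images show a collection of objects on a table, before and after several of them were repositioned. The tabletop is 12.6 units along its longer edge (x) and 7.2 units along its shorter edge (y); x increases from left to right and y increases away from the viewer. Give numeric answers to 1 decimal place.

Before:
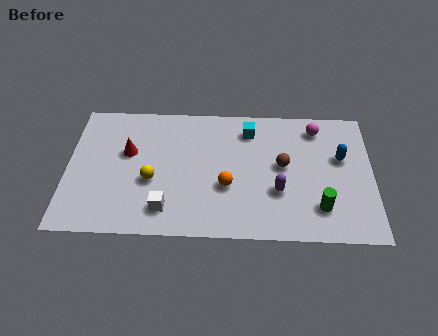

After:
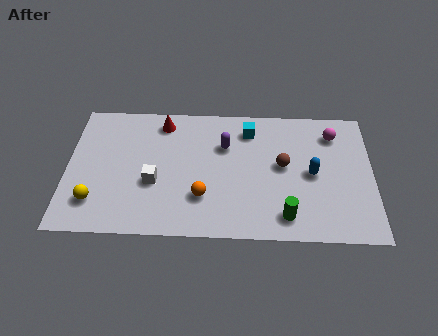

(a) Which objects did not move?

the brown sphere and the cyan cube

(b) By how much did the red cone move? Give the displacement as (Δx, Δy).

(1.4, 1.7)

The red cone started near (2.5, 4.4) and ended near (3.9, 6.1).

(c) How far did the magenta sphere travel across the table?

0.8

From (10.3, 6.0) to (11.0, 5.7), the magenta sphere covered √(0.7² + 0.3²) ≈ 0.8 units.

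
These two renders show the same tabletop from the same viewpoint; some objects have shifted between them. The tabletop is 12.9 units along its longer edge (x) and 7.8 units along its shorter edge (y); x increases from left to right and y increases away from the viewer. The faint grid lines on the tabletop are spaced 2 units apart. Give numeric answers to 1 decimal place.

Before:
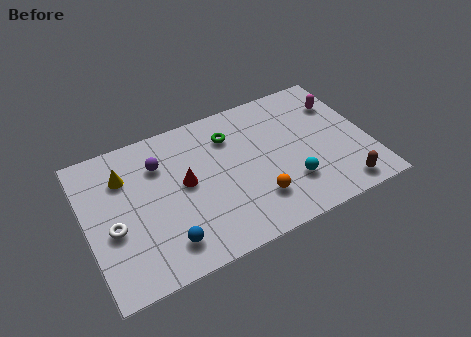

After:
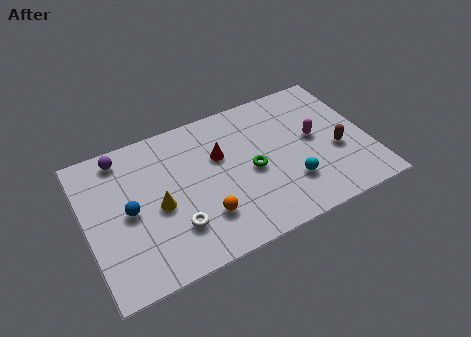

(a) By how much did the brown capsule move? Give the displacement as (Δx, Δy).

(0.1, 2.1)

The brown capsule started near (11.3, 1.0) and ended near (11.4, 3.1).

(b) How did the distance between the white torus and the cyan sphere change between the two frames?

-2.8

They were about 8.1 units apart before and 5.3 after — 2.8 units closer together.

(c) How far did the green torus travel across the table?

2.4

From (6.8, 5.9) to (7.5, 3.6), the green torus covered √(0.7² + 2.3²) ≈ 2.4 units.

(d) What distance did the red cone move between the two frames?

1.9

From (4.5, 4.2) to (6.2, 5.0), the red cone covered √(1.7² + 0.8²) ≈ 1.9 units.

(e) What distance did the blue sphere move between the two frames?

2.7

The blue sphere moved from about (3.3, 1.5) to (1.9, 3.8), a distance of √(1.4² + 2.3²) ≈ 2.7.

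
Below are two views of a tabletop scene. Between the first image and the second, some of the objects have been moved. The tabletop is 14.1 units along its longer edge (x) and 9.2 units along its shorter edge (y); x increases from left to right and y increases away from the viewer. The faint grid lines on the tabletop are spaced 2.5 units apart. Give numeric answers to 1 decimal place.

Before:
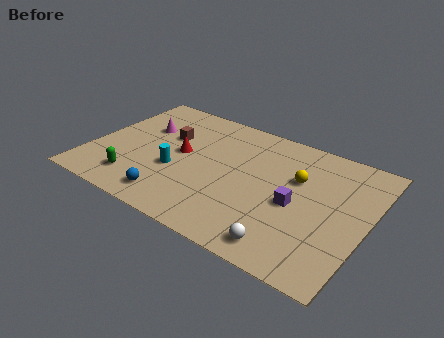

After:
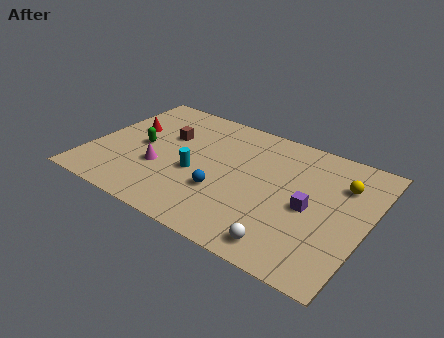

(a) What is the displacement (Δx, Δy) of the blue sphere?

(2.3, 1.7)

The blue sphere started near (4.7, 1.4) and ended near (7.0, 3.1).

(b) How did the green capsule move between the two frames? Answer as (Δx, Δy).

(-0.2, 2.7)

The green capsule was at about (2.7, 1.8) and moved to about (2.5, 4.5).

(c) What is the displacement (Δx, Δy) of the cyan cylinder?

(1.0, 0.3)

The cyan cylinder started near (4.5, 3.5) and ended near (5.5, 3.8).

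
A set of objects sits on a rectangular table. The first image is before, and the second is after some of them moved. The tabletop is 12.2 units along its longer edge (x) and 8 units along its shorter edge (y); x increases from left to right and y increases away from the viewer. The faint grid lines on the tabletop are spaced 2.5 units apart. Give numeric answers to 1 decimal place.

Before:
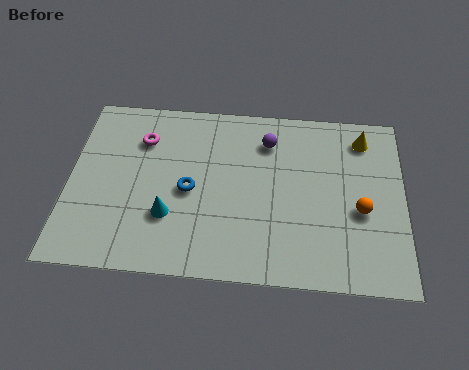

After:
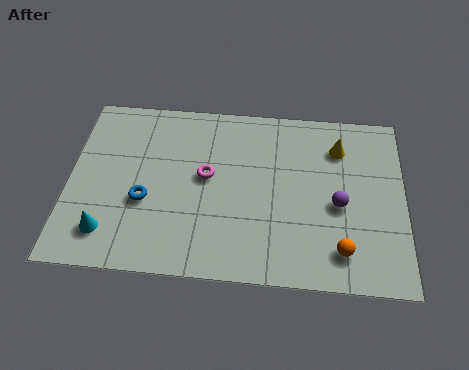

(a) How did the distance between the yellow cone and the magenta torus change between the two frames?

-3.0

They were about 8.1 units apart before and 5.1 after — 3.0 units closer together.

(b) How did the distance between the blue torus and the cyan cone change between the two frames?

+0.6

The distance was about 1.4 in the first image and 2.0 in the second, so they moved 0.6 units further apart.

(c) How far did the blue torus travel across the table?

1.7

The blue torus moved from about (4.4, 3.7) to (2.8, 3.1), a distance of √(1.6² + 0.6²) ≈ 1.7.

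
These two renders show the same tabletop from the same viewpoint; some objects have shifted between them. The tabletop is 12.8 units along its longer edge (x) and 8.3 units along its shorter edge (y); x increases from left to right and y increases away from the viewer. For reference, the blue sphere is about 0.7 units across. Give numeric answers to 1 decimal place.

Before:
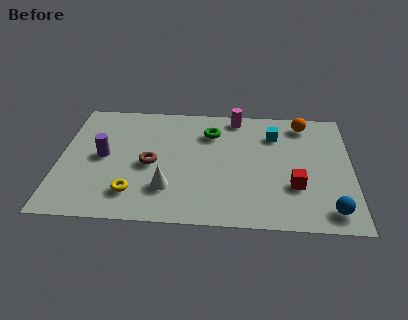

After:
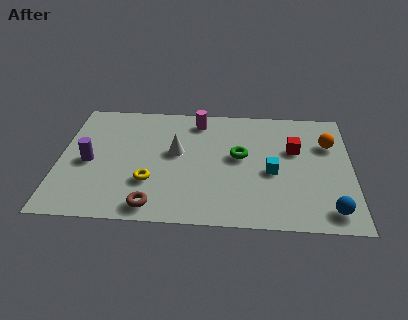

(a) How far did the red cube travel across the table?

2.5

The red cube moved from about (10.3, 2.7) to (10.3, 5.2), a distance of √(0.0² + 2.5²) ≈ 2.5.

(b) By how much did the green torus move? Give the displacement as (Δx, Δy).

(1.3, -1.6)

The green torus started near (6.6, 6.2) and ended near (7.9, 4.6).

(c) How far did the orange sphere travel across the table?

1.8

From (10.7, 7.1) to (11.8, 5.7), the orange sphere covered √(1.1² + 1.4²) ≈ 1.8 units.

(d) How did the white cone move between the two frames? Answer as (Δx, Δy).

(0.3, 2.5)

From the two frames, the white cone sits at roughly (4.8, 2.2) before and (5.1, 4.7) after.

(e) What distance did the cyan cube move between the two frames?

2.6

The cyan cube was near (9.4, 6.2) before and (9.3, 3.6) after, so it travelled √(0.1² + 2.6²) ≈ 2.6 units.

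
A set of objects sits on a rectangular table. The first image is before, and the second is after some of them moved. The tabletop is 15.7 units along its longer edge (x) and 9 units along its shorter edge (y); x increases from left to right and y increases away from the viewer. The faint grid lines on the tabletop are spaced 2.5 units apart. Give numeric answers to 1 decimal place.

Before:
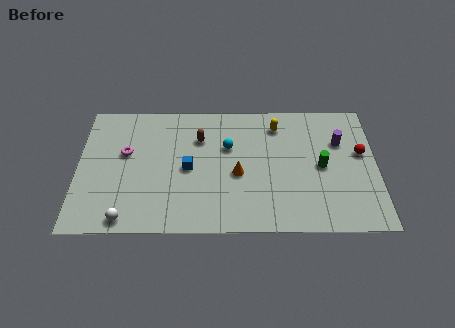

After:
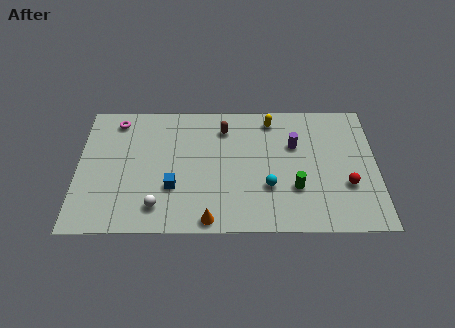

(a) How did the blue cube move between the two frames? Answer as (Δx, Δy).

(-0.8, -1.3)

The blue cube started near (5.8, 4.3) and ended near (5.0, 3.0).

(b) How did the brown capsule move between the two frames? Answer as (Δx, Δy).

(1.3, 0.7)

The brown capsule started near (6.4, 6.4) and ended near (7.7, 7.1).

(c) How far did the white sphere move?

1.8

The white sphere moved from about (2.6, 0.9) to (4.2, 1.7), a distance of √(1.6² + 0.8²) ≈ 1.8.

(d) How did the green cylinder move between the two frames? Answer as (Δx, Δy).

(-1.4, -1.5)

The green cylinder was at about (12.8, 4.4) and moved to about (11.4, 2.9).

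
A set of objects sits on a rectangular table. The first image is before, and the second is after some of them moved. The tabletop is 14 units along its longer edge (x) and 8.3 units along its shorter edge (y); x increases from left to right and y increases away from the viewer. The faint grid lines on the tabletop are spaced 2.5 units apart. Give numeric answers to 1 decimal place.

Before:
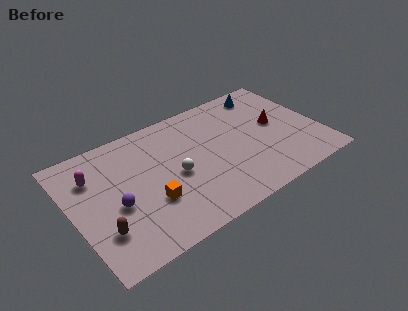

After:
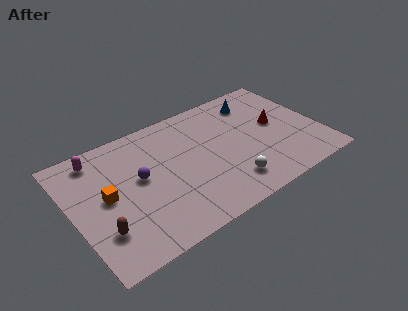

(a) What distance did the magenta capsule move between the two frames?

1.2

The magenta capsule was near (1.4, 6.0) before and (1.8, 7.1) after, so it travelled √(0.4² + 1.1²) ≈ 1.2 units.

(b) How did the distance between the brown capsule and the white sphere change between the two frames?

+2.5

The distance was about 4.6 in the first image and 7.1 in the second, so they moved 2.5 units further apart.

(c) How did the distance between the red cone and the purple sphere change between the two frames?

-1.6

Before: roughly 9.5 units apart; after: 7.9. That's 1.6 units closer together.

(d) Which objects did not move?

the brown capsule and the red cone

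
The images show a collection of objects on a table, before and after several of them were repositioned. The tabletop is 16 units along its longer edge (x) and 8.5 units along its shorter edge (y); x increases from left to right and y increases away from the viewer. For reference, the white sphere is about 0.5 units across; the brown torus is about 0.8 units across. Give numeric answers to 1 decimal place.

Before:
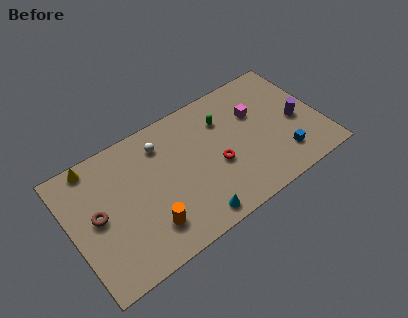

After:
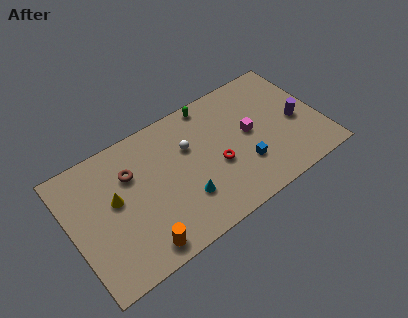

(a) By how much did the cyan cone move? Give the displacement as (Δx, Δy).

(-0.3, 1.5)

From the two frames, the cyan cone sits at roughly (7.2, 1.0) before and (6.9, 2.5) after.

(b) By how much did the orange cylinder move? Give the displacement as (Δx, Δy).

(-0.7, -0.9)

The orange cylinder started near (4.5, 2.0) and ended near (3.8, 1.1).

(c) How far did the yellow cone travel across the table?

3.0

The yellow cone was near (1.9, 7.7) before and (2.8, 4.8) after, so it travelled √(0.9² + 2.9²) ≈ 3.0 units.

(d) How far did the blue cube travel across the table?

2.5

From (13.2, 1.9) to (10.8, 2.6), the blue cube covered √(2.4² + 0.7²) ≈ 2.5 units.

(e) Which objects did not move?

the purple cylinder and the red torus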